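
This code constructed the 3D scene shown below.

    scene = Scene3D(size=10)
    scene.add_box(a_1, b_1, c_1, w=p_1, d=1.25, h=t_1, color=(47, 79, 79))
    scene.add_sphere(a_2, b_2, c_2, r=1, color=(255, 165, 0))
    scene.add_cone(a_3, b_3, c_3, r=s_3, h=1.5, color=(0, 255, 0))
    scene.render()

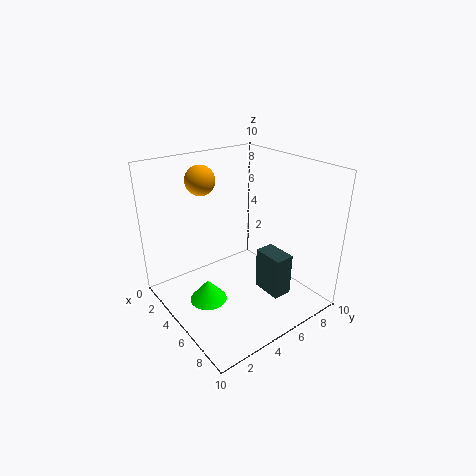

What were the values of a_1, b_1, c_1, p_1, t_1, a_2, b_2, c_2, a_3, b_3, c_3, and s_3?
a_1 = 7
b_1 = 5
c_1 = 2.25
p_1 = 2
t_1 = 2.75
a_2 = 3.25
b_2 = 3.25
c_2 = 9
a_3 = 5.25
b_3 = 2.25
c_3 = 1.25
s_3 = 1.25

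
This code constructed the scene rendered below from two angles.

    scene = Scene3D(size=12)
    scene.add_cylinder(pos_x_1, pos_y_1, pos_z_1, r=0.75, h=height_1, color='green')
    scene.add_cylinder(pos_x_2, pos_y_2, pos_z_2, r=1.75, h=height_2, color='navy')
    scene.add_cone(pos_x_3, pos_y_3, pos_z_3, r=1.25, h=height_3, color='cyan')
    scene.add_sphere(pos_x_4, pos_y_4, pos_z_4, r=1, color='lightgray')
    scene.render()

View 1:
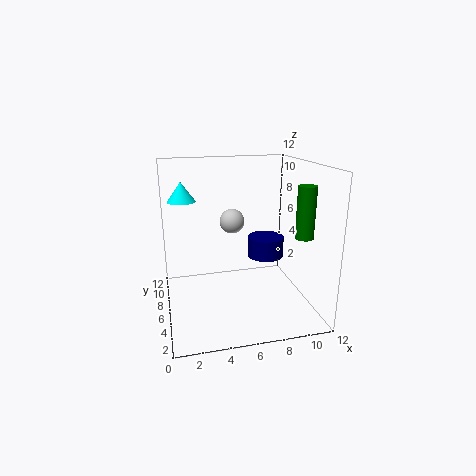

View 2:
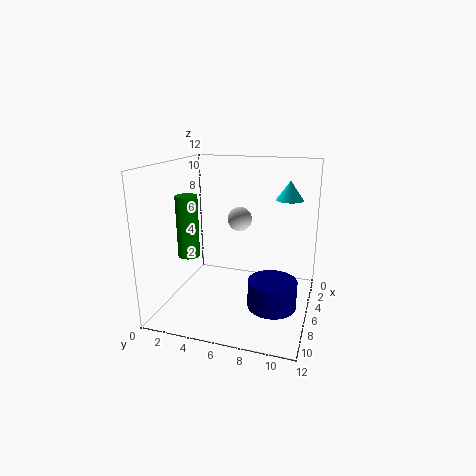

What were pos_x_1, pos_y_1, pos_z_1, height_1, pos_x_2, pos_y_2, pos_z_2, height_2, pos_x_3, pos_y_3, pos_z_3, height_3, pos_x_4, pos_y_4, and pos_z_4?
pos_x_1 = 11; pos_y_1 = 4; pos_z_1 = 6.25; height_1 = 4.25; pos_x_2 = 9.75; pos_y_2 = 9.75; pos_z_2 = 2.5; height_2 = 2; pos_x_3 = 1.75; pos_y_3 = 9.5; pos_z_3 = 8.5; height_3 = 1.75; pos_x_4 = 5.5; pos_y_4 = 6; pos_z_4 = 7.5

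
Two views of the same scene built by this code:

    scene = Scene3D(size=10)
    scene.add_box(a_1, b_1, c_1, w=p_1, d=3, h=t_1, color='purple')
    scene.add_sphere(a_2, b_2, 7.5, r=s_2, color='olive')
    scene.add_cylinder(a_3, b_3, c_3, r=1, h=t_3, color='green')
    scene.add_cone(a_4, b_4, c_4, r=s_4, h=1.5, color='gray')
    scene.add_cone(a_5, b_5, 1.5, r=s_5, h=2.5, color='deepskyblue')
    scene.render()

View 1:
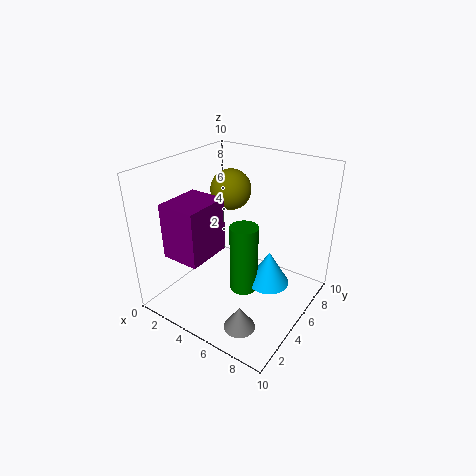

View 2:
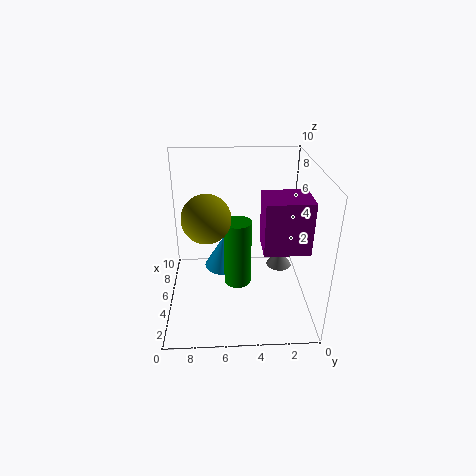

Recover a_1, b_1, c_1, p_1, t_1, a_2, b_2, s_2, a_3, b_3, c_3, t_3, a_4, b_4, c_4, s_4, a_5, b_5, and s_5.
a_1 = 2.5
b_1 = 0.5
c_1 = 5
p_1 = 2.5
t_1 = 3.5
a_2 = 3
b_2 = 7
s_2 = 1.5
a_3 = 5.5
b_3 = 5
c_3 = 1
t_3 = 5
a_4 = 7.5
b_4 = 1.5
c_4 = 1
s_4 = 1
a_5 = 7
b_5 = 6
s_5 = 1.5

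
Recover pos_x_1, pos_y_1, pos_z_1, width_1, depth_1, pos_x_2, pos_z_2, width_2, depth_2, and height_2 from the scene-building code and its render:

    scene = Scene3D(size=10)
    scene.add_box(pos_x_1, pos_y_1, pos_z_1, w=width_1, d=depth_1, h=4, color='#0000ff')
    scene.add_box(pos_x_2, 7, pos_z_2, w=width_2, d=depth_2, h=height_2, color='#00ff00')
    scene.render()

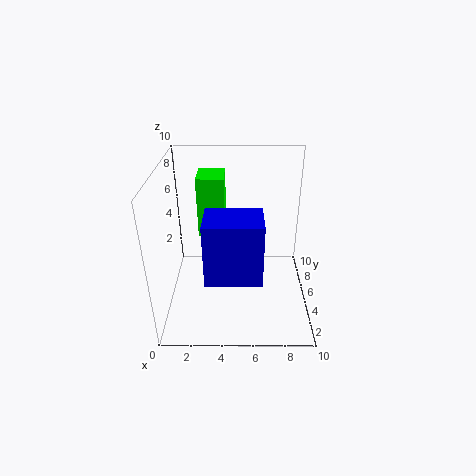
pos_x_1 = 3, pos_y_1 = 1, pos_z_1 = 4, width_1 = 3.5, depth_1 = 2.5, pos_x_2 = 2, pos_z_2 = 4, width_2 = 2, depth_2 = 2.5, height_2 = 4.5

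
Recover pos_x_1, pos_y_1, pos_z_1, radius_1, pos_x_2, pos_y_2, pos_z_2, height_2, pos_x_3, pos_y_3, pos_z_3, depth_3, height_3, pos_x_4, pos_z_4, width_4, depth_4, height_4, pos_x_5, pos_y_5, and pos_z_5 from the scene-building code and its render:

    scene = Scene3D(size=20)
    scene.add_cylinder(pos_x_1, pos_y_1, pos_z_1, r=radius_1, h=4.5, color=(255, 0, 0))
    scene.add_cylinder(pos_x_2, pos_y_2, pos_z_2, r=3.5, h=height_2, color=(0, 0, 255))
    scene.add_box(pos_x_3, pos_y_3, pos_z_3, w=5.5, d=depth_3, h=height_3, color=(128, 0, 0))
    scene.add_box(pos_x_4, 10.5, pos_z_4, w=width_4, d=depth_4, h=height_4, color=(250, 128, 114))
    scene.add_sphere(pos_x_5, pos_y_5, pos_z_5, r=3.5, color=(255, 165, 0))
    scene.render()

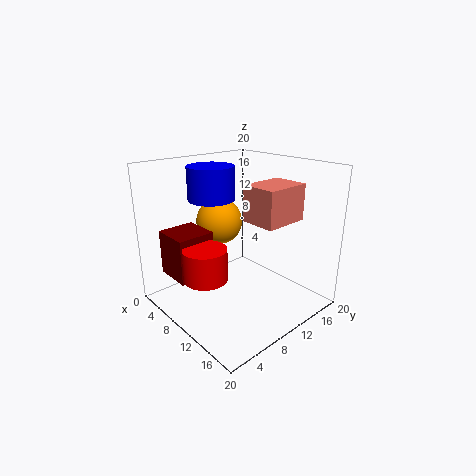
pos_x_1 = 9; pos_y_1 = 5; pos_z_1 = 5; radius_1 = 3; pos_x_2 = 3.5; pos_y_2 = 10.5; pos_z_2 = 14; height_2 = 5; pos_x_3 = 1.5; pos_y_3 = 2.5; pos_z_3 = 4; depth_3 = 5.5; height_3 = 6.5; pos_x_4 = 10.5; pos_z_4 = 12.5; width_4 = 5; depth_4 = 6.5; height_4 = 5; pos_x_5 = 4; pos_y_5 = 11.5; pos_z_5 = 10.5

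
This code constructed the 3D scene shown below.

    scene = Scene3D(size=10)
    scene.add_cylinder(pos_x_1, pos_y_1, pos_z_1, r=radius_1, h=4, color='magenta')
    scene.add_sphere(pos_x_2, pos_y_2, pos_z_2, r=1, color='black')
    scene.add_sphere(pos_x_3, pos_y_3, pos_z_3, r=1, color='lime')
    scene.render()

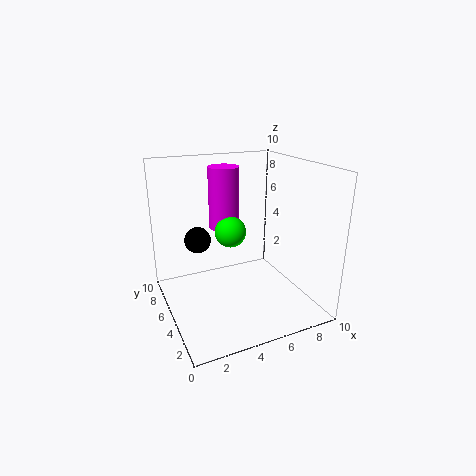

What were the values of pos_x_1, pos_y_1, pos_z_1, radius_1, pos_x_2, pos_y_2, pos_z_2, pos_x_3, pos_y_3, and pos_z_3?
pos_x_1 = 4, pos_y_1 = 5, pos_z_1 = 6, radius_1 = 1, pos_x_2 = 3, pos_y_2 = 8, pos_z_2 = 4, pos_x_3 = 4, pos_y_3 = 4, pos_z_3 = 6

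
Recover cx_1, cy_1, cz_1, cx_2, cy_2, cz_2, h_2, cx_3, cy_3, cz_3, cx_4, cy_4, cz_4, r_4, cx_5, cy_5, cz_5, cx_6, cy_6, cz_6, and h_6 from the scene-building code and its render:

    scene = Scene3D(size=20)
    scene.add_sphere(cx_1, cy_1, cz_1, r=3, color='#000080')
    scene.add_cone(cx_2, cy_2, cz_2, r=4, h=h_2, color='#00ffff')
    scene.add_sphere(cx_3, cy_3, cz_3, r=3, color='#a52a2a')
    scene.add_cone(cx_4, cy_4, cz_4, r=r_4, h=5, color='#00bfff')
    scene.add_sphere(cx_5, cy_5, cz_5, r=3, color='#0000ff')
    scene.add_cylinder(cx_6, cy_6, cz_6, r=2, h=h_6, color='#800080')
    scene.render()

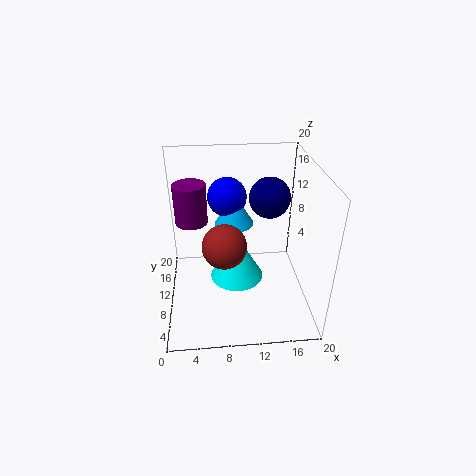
cx_1 = 15, cy_1 = 14, cz_1 = 14, cx_2 = 10, cy_2 = 12, cz_2 = 2, h_2 = 7, cx_3 = 8, cy_3 = 8, cz_3 = 10, cx_4 = 10, cy_4 = 16, cz_4 = 9, r_4 = 3, cx_5 = 9, cy_5 = 17, cz_5 = 13, cx_6 = 4, cy_6 = 8, cz_6 = 14, h_6 = 5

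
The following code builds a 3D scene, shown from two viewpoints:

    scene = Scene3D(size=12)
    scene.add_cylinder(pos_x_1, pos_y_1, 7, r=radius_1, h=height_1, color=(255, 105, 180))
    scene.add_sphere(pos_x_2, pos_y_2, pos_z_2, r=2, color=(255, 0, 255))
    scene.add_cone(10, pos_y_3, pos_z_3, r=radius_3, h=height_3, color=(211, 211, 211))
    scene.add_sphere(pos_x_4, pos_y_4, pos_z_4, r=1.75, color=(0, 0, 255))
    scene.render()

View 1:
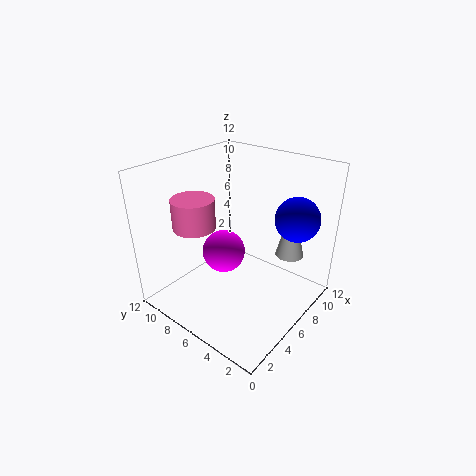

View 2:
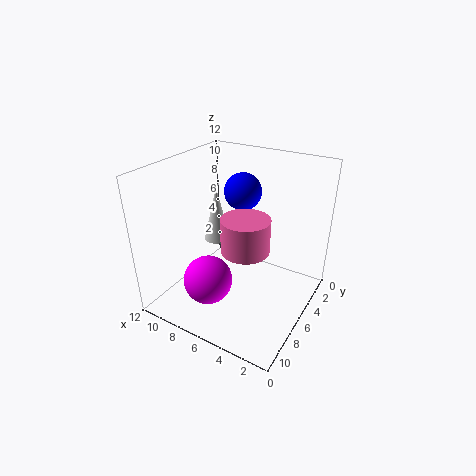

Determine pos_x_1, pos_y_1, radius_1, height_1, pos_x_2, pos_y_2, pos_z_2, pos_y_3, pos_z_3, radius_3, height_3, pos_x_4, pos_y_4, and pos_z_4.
pos_x_1 = 3.75, pos_y_1 = 8.75, radius_1 = 1.75, height_1 = 2.5, pos_x_2 = 7.25, pos_y_2 = 8.75, pos_z_2 = 3, pos_y_3 = 3.25, pos_z_3 = 3.5, radius_3 = 1.25, height_3 = 5.25, pos_x_4 = 8, pos_y_4 = 1.75, pos_z_4 = 8.25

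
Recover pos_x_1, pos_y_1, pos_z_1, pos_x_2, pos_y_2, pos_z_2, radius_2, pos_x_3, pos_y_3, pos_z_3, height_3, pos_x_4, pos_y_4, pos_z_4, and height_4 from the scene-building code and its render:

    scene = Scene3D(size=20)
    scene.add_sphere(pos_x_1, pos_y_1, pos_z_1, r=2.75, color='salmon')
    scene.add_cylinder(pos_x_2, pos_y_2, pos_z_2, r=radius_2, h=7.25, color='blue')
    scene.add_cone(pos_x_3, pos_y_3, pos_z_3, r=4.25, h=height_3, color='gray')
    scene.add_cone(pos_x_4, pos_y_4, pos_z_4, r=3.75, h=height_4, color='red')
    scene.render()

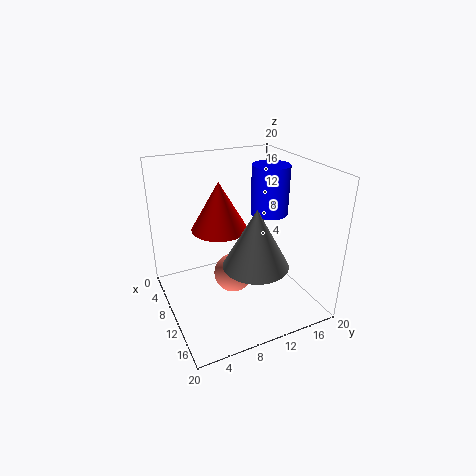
pos_x_1 = 10, pos_y_1 = 9.25, pos_z_1 = 4.5, pos_x_2 = 7.75, pos_y_2 = 16.25, pos_z_2 = 11.75, radius_2 = 2.75, pos_x_3 = 14.75, pos_y_3 = 10.25, pos_z_3 = 8.25, height_3 = 7.75, pos_x_4 = 9.5, pos_y_4 = 7.5, pos_z_4 = 11.75, height_4 = 6.5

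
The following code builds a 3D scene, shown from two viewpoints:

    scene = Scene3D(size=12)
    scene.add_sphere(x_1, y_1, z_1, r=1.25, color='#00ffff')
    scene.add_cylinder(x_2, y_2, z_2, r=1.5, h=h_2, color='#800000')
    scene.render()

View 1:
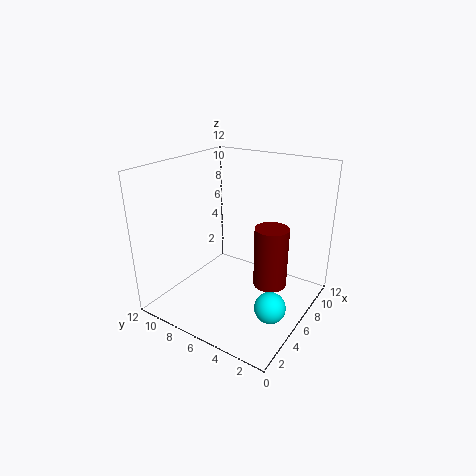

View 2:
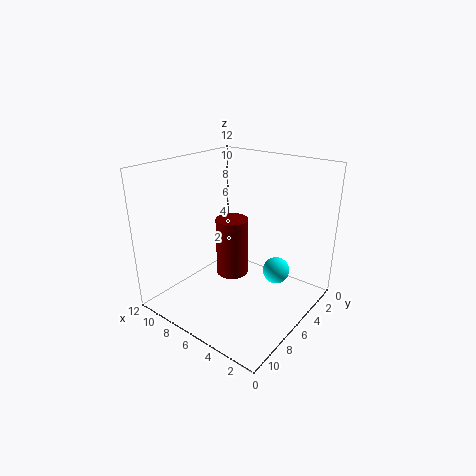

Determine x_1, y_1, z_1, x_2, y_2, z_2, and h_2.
x_1 = 4.5, y_1 = 2, z_1 = 1.5, x_2 = 8.25, y_2 = 4, z_2 = 1, h_2 = 5.5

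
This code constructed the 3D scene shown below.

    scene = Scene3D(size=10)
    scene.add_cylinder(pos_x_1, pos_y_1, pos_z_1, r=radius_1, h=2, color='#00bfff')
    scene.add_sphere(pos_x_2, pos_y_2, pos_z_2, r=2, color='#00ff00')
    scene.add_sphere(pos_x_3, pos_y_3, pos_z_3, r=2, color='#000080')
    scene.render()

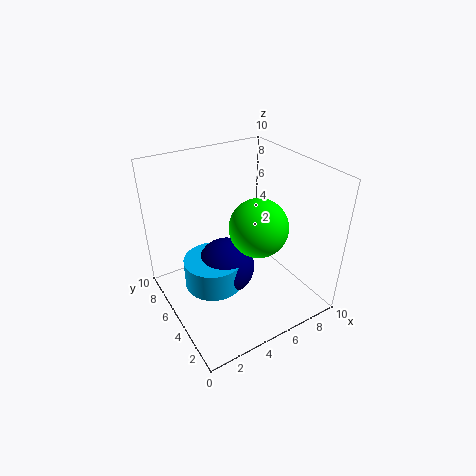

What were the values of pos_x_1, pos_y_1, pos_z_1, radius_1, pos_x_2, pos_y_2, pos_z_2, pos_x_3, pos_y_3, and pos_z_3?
pos_x_1 = 3; pos_y_1 = 5; pos_z_1 = 2; radius_1 = 2; pos_x_2 = 6; pos_y_2 = 4; pos_z_2 = 6; pos_x_3 = 4; pos_y_3 = 5; pos_z_3 = 3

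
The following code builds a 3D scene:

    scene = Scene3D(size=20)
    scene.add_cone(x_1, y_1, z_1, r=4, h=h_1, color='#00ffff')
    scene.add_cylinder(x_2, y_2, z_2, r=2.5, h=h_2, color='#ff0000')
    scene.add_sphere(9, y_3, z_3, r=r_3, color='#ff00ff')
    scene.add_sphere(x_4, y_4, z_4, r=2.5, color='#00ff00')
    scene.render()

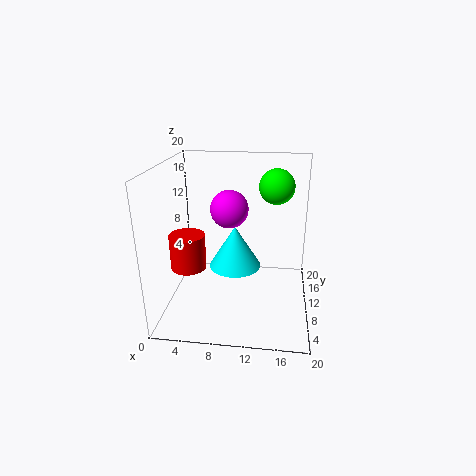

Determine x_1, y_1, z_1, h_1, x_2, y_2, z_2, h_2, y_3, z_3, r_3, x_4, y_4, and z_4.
x_1 = 9; y_1 = 14; z_1 = 3.5; h_1 = 6.5; x_2 = 3; y_2 = 9; z_2 = 5.5; h_2 = 5; y_3 = 9; z_3 = 14.5; r_3 = 2.5; x_4 = 15; y_4 = 13.5; z_4 = 16.5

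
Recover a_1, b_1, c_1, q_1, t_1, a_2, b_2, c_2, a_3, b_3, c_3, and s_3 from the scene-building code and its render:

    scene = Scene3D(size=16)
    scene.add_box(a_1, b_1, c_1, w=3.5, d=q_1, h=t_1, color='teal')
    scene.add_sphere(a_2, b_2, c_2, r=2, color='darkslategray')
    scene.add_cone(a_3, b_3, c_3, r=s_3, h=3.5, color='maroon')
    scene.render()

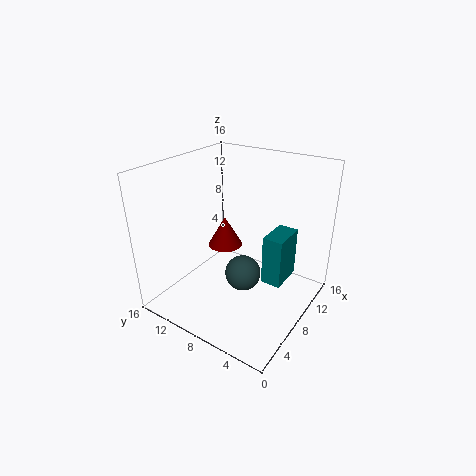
a_1 = 5.5
b_1 = 1.5
c_1 = 5.5
q_1 = 2
t_1 = 5
a_2 = 7.5
b_2 = 7
c_2 = 4
a_3 = 9
b_3 = 10.5
c_3 = 6
s_3 = 2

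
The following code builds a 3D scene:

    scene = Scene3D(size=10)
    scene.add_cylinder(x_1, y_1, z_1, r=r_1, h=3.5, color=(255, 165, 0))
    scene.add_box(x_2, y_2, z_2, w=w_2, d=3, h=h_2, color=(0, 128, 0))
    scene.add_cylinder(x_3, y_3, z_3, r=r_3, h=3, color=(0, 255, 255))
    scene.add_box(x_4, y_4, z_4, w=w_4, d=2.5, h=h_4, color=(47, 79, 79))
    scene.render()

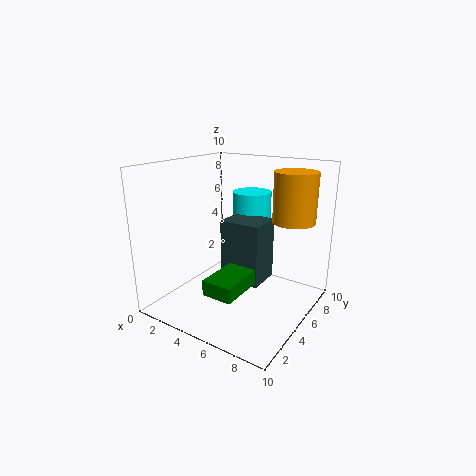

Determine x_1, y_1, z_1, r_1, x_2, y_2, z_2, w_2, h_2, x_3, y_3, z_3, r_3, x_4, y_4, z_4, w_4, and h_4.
x_1 = 8, y_1 = 7.5, z_1 = 6, r_1 = 1.5, x_2 = 5, y_2 = 1, z_2 = 2.5, w_2 = 2, h_2 = 1, x_3 = 4, y_3 = 8.5, z_3 = 4.5, r_3 = 1.5, x_4 = 3.5, y_4 = 5, z_4 = 1.5, w_4 = 3, h_4 = 4.5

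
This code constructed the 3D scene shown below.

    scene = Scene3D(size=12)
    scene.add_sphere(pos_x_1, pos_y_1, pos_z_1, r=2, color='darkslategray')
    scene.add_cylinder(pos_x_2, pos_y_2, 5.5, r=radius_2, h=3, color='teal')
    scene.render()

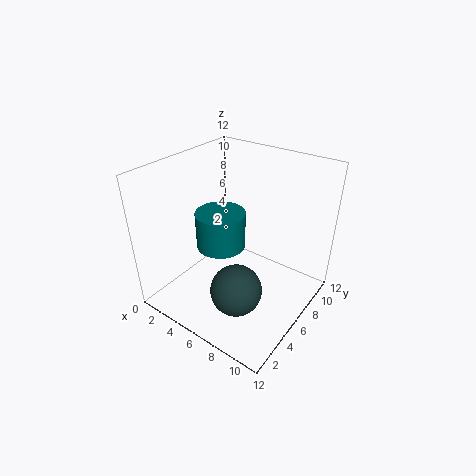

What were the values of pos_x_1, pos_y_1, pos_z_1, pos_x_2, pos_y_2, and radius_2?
pos_x_1 = 8, pos_y_1 = 3, pos_z_1 = 3.5, pos_x_2 = 5, pos_y_2 = 5, radius_2 = 2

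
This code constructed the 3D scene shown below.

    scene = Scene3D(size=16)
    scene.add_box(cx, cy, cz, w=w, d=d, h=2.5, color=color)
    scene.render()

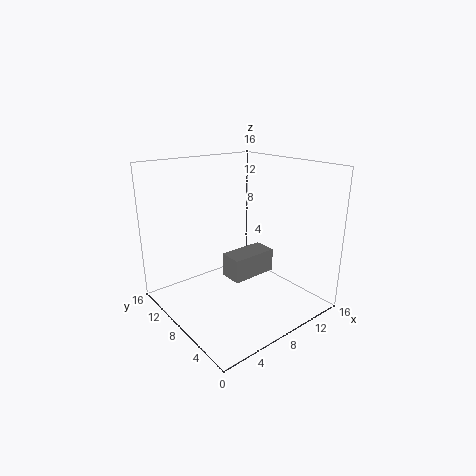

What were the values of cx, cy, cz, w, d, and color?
cx = 5.5, cy = 5, cz = 4.5, w = 5, d = 2.5, color = 'gray'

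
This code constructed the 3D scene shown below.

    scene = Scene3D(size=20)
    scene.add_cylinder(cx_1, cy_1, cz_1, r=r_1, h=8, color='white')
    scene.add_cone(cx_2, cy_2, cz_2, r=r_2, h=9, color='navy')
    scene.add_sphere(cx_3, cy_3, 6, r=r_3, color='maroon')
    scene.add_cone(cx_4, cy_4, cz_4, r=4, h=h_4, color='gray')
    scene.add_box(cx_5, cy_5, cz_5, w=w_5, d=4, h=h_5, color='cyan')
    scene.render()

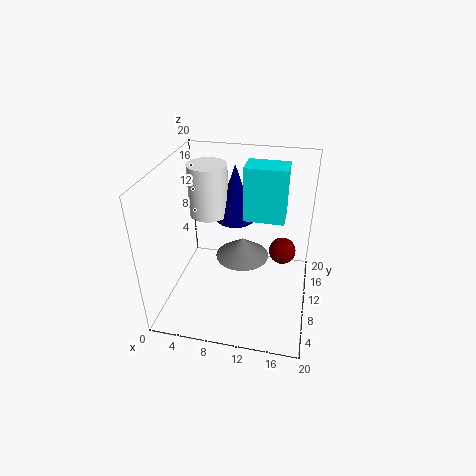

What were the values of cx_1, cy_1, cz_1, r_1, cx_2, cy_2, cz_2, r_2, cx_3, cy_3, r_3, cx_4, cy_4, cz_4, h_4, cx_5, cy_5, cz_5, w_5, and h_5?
cx_1 = 4; cy_1 = 16; cz_1 = 10; r_1 = 3; cx_2 = 8; cy_2 = 17; cz_2 = 9; r_2 = 3; cx_3 = 16; cy_3 = 14; r_3 = 2; cx_4 = 10; cy_4 = 13; cz_4 = 5; h_4 = 3; cx_5 = 10; cy_5 = 13; cz_5 = 11; w_5 = 6; h_5 = 8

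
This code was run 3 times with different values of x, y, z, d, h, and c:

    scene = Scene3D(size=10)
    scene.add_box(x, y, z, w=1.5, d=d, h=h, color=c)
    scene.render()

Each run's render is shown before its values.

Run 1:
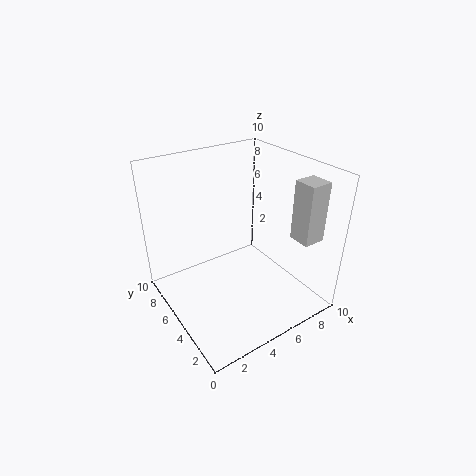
x = 7.5, y = 1, z = 5.5, d = 1.5, h = 4, c = 'lightgray'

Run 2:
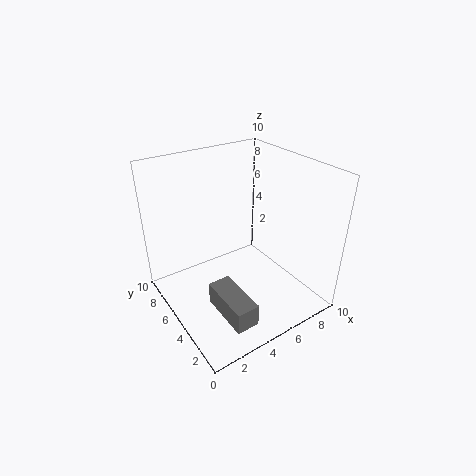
x = 2, y = 0.5, z = 1.5, d = 3.5, h = 1.5, c = 'gray'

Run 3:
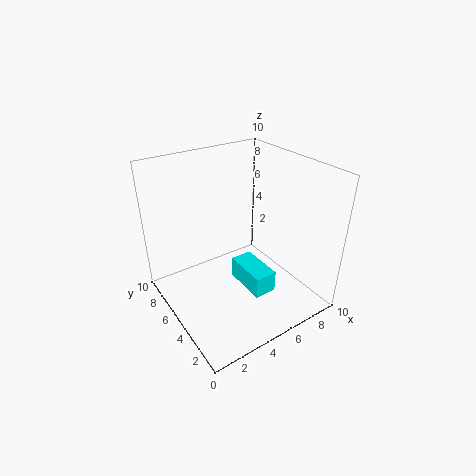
x = 4.5, y = 2, z = 2, d = 3, h = 1.5, c = 'cyan'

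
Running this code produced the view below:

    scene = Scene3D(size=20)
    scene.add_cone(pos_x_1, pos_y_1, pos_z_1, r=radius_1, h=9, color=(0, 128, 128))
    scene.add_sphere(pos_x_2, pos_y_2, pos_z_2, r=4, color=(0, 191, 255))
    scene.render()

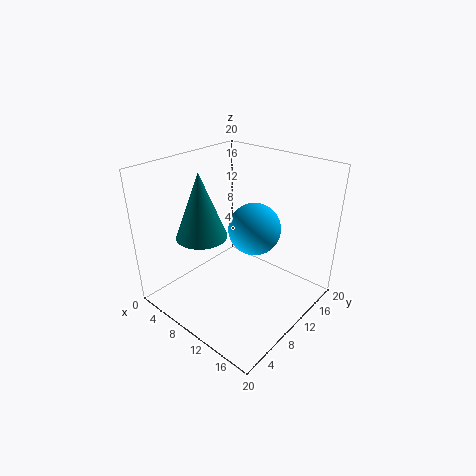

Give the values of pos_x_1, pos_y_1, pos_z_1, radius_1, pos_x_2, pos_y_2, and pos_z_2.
pos_x_1 = 6.5, pos_y_1 = 6.5, pos_z_1 = 10.5, radius_1 = 3.5, pos_x_2 = 9, pos_y_2 = 15, pos_z_2 = 9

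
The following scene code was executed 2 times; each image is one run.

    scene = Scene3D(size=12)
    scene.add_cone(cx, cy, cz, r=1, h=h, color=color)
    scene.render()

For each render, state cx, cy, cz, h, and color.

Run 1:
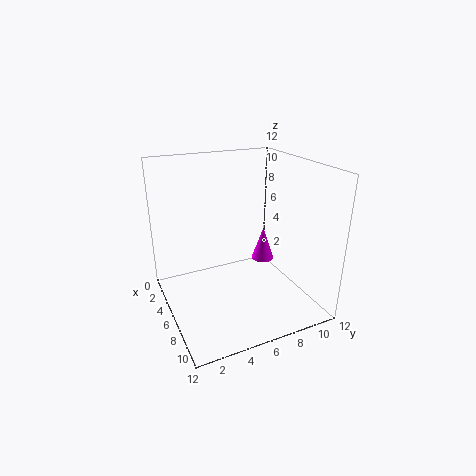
cx = 5
cy = 9
cz = 3
h = 3
color = 'magenta'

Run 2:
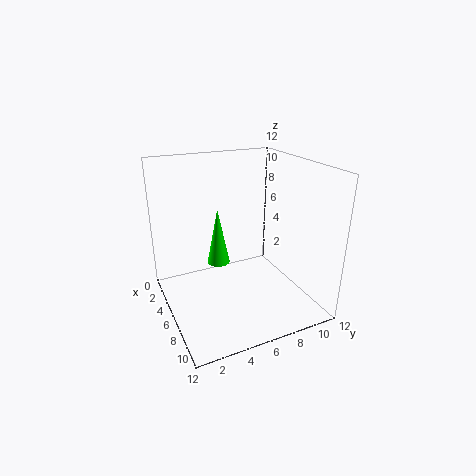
cx = 4
cy = 5
cz = 3
h = 5
color = 'lime'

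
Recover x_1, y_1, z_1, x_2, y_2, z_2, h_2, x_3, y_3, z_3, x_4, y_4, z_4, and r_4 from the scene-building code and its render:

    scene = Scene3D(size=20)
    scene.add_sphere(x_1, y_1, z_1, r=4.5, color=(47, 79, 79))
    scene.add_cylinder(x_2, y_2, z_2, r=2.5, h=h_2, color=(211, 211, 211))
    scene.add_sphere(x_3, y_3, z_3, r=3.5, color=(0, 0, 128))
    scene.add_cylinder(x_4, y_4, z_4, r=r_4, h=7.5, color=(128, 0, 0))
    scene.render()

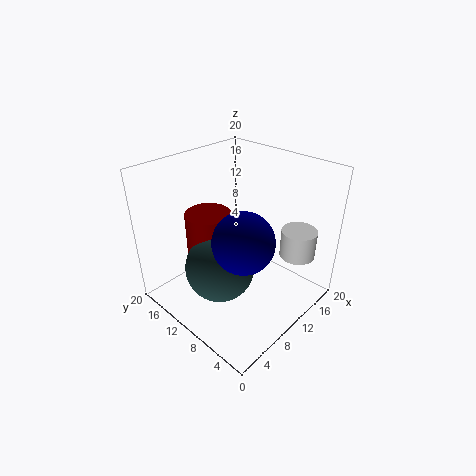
x_1 = 5.5, y_1 = 9, z_1 = 8, x_2 = 16, y_2 = 4, z_2 = 7, h_2 = 4, x_3 = 4.5, y_3 = 4, z_3 = 14.5, x_4 = 6.5, y_4 = 12, z_4 = 7, r_4 = 3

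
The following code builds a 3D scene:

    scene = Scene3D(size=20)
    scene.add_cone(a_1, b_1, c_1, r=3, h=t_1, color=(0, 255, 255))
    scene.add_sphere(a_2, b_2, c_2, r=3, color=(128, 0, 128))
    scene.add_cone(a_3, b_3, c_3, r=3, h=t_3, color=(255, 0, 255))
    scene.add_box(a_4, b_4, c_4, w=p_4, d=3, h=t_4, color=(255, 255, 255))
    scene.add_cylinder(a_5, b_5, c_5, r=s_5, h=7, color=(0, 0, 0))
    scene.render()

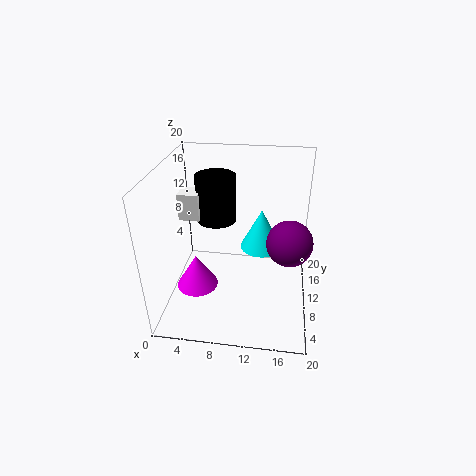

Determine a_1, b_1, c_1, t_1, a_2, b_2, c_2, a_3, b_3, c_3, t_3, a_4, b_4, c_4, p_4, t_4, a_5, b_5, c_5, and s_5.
a_1 = 13, b_1 = 13, c_1 = 7, t_1 = 6, a_2 = 17, b_2 = 8, c_2 = 11, a_3 = 4, b_3 = 9, c_3 = 2, t_3 = 5, a_4 = 1, b_4 = 12, c_4 = 11, p_4 = 3, t_4 = 4, a_5 = 6, b_5 = 15, c_5 = 10, s_5 = 3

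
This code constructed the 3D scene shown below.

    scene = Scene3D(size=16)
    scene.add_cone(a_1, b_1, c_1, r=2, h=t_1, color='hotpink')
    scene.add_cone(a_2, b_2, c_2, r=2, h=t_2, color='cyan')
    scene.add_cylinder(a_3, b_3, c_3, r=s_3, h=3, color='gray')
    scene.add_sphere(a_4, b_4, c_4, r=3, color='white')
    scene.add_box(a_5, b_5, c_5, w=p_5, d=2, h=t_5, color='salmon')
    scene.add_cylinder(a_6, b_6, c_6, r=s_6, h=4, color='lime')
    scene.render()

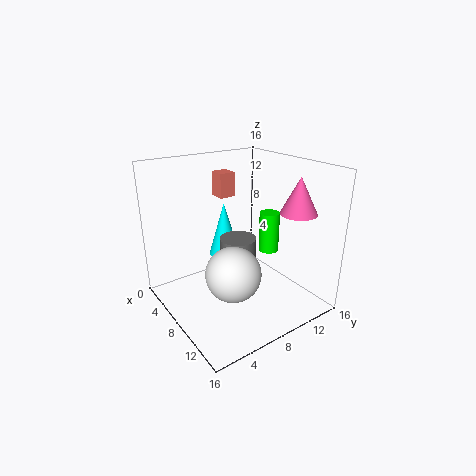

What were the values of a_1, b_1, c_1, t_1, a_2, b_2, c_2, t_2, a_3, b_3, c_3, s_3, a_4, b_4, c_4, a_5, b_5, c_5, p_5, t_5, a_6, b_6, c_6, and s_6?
a_1 = 12
b_1 = 13
c_1 = 11
t_1 = 4
a_2 = 2
b_2 = 10
c_2 = 3
t_2 = 7
a_3 = 8
b_3 = 8
c_3 = 5
s_3 = 2
a_4 = 10
b_4 = 6
c_4 = 5
a_5 = 1
b_5 = 9
c_5 = 11
p_5 = 2
t_5 = 3
a_6 = 12
b_6 = 9
c_6 = 8
s_6 = 1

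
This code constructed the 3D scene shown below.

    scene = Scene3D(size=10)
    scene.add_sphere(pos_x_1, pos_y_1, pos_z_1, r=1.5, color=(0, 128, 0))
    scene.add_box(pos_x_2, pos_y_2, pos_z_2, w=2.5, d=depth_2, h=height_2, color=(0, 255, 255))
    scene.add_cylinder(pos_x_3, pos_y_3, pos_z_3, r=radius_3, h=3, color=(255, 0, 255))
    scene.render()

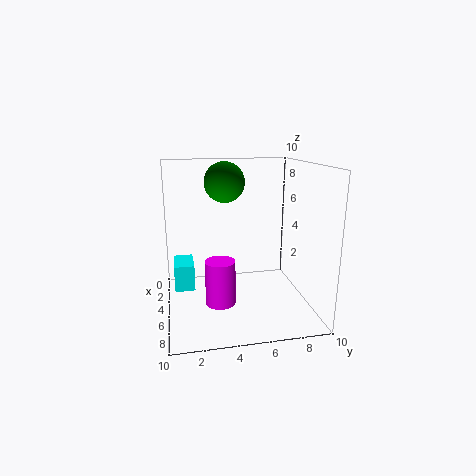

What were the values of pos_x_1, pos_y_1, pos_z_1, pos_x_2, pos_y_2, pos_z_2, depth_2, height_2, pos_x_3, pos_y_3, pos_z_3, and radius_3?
pos_x_1 = 2.5
pos_y_1 = 4.5
pos_z_1 = 8.5
pos_x_2 = 1
pos_y_2 = 0.5
pos_z_2 = 0.5
depth_2 = 1.5
height_2 = 2
pos_x_3 = 6.5
pos_y_3 = 3.5
pos_z_3 = 1
radius_3 = 1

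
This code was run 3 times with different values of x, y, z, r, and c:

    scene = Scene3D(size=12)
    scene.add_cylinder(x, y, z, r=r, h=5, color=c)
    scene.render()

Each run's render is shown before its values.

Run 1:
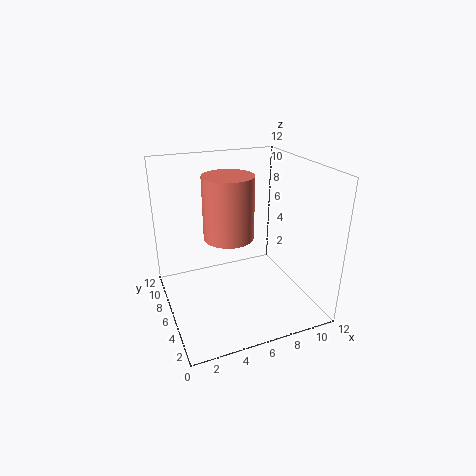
x = 5
y = 5.5
z = 6.5
r = 2
c = 'salmon'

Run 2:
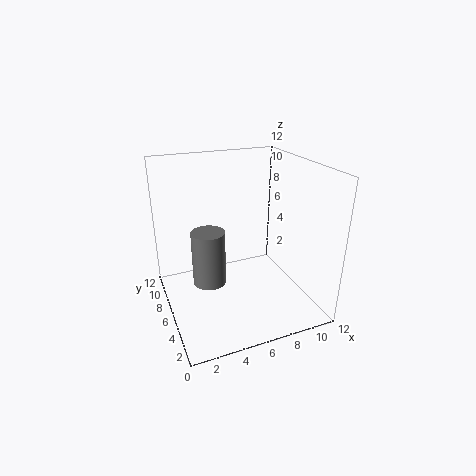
x = 4
y = 8
z = 1
r = 1.5
c = 'gray'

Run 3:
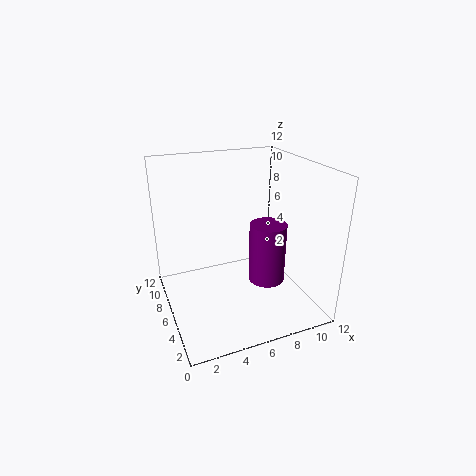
x = 8
y = 4.5
z = 2.5
r = 1.5
c = 'purple'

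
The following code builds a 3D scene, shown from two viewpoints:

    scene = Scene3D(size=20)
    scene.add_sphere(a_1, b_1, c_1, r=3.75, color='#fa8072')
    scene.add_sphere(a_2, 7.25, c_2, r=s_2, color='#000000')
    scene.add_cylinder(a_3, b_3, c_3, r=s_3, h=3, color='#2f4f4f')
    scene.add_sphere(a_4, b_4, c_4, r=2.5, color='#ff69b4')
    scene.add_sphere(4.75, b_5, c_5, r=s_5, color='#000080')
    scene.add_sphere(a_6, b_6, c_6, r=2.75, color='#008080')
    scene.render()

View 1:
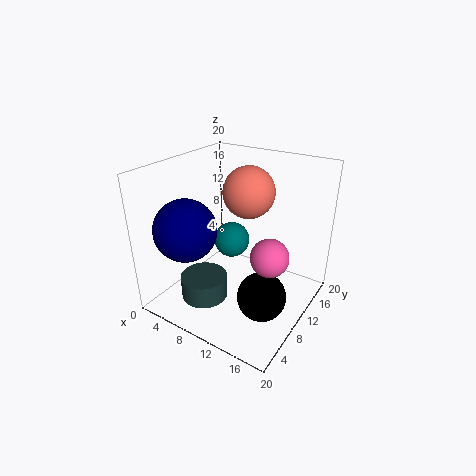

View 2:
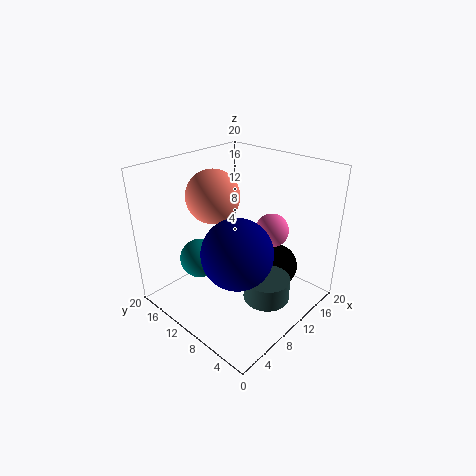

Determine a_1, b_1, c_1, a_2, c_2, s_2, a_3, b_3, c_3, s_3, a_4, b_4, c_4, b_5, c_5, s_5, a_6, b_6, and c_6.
a_1 = 9.25, b_1 = 14, c_1 = 15.25, a_2 = 15.5, c_2 = 4, s_2 = 3.25, a_3 = 8.75, b_3 = 3.75, c_3 = 4, s_3 = 3, a_4 = 15.75, b_4 = 8.5, c_4 = 9.5, b_5 = 5.25, c_5 = 11.75, s_5 = 4.25, a_6 = 6.25, b_6 = 14, c_6 = 6.75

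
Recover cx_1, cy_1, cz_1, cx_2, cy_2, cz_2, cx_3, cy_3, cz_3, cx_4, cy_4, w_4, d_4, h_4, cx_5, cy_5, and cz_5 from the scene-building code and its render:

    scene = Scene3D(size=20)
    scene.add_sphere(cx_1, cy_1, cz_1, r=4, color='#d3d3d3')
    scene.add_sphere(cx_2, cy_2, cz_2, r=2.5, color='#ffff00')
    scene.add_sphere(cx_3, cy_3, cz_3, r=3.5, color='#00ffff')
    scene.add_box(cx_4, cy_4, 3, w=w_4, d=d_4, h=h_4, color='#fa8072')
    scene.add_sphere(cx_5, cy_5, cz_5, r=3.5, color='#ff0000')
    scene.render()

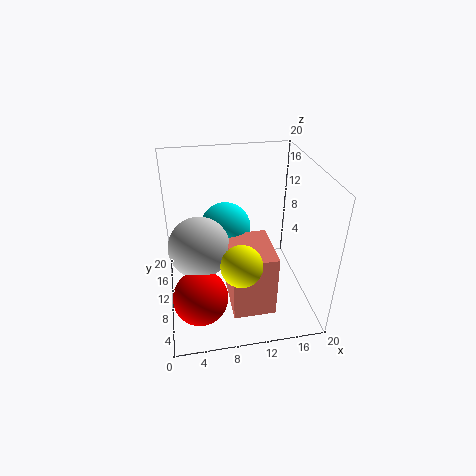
cx_1 = 4.5, cy_1 = 8, cz_1 = 10.5, cx_2 = 9, cy_2 = 2.5, cz_2 = 11, cx_3 = 8.5, cy_3 = 11.5, cz_3 = 11, cx_4 = 8, cy_4 = 2, w_4 = 5.5, d_4 = 7, h_4 = 8.5, cx_5 = 4, cy_5 = 4, cz_5 = 5.5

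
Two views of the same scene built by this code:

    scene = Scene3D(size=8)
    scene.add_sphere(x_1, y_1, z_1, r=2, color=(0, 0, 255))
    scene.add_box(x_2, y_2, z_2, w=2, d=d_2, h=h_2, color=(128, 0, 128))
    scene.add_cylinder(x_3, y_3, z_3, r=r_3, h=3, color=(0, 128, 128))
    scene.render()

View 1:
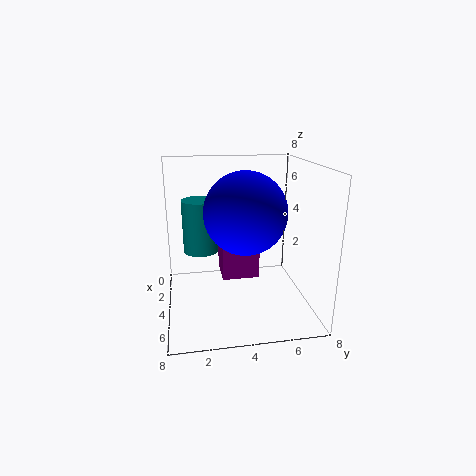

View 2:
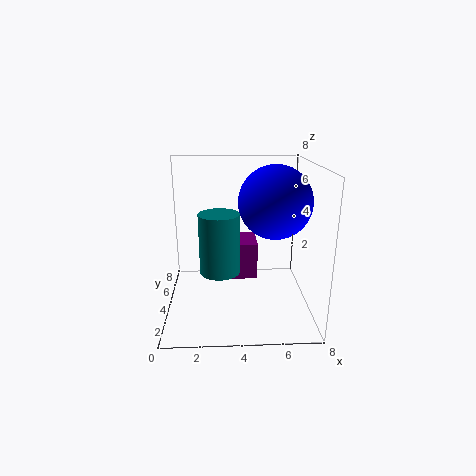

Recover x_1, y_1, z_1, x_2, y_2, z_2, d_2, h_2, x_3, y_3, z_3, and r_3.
x_1 = 6
y_1 = 4
z_1 = 6
x_2 = 3
y_2 = 3
z_2 = 2
d_2 = 2
h_2 = 2
x_3 = 3
y_3 = 2
z_3 = 3
r_3 = 1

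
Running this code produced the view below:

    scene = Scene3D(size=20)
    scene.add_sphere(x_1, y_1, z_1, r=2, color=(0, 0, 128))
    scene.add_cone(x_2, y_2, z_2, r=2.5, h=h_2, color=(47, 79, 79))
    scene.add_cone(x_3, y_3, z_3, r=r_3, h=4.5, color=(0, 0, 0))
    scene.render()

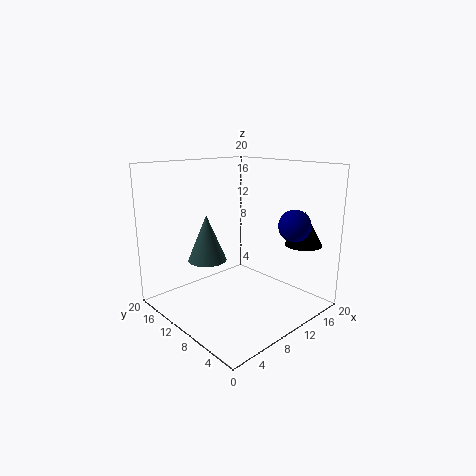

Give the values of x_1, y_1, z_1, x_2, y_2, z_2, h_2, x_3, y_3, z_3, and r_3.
x_1 = 12, y_1 = 2, z_1 = 13, x_2 = 5, y_2 = 10.5, z_2 = 8, h_2 = 6, x_3 = 15.5, y_3 = 3, z_3 = 9.5, r_3 = 2.5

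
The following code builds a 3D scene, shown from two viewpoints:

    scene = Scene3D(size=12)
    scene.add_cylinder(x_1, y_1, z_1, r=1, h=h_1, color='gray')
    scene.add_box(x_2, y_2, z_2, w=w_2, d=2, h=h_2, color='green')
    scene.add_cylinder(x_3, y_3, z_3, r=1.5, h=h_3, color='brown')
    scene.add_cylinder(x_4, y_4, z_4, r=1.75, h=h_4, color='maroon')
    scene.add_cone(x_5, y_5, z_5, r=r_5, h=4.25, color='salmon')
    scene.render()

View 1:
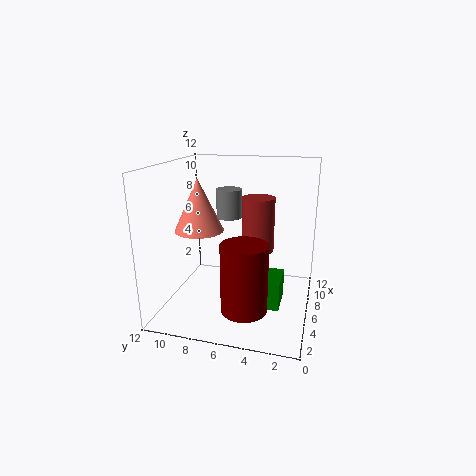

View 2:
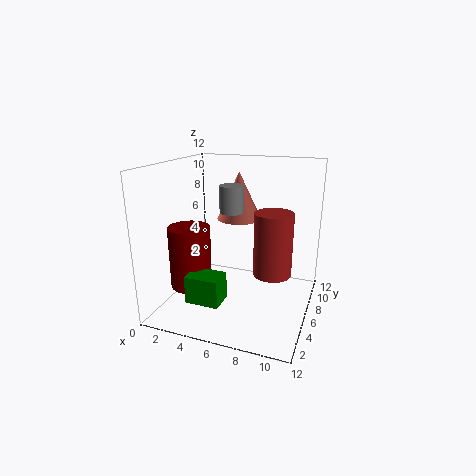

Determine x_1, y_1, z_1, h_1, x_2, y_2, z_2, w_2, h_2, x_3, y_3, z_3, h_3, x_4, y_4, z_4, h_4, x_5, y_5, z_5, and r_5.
x_1 = 5.25; y_1 = 6.5; z_1 = 8; h_1 = 2.25; x_2 = 3; y_2 = 2; z_2 = 1.5; w_2 = 2.75; h_2 = 2.25; x_3 = 9.25; y_3 = 5; z_3 = 3.75; h_3 = 5; x_4 = 2.25; y_4 = 4.5; z_4 = 1.75; h_4 = 5.25; x_5 = 5; y_5 = 9; z_5 = 6.75; r_5 = 2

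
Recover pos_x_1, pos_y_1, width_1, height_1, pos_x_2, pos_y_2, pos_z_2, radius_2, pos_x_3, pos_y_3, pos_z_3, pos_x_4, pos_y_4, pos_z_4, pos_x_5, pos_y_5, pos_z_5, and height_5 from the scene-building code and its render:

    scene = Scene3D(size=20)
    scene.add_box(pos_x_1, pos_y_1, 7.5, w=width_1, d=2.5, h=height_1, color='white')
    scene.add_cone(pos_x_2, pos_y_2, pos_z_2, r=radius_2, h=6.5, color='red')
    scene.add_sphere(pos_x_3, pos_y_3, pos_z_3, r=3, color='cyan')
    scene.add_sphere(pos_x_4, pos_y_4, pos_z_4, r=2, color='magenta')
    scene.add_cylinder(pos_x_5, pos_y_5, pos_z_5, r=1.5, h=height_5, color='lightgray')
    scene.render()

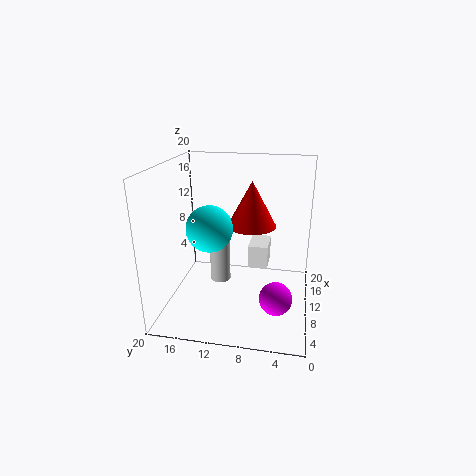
pos_x_1 = 6.5
pos_y_1 = 5.5
width_1 = 4
height_1 = 3
pos_x_2 = 12.5
pos_y_2 = 8.5
pos_z_2 = 11
radius_2 = 3.5
pos_x_3 = 6.5
pos_y_3 = 13
pos_z_3 = 12.5
pos_x_4 = 3
pos_y_4 = 4
pos_z_4 = 5.5
pos_x_5 = 11.5
pos_y_5 = 13
pos_z_5 = 2.5
height_5 = 7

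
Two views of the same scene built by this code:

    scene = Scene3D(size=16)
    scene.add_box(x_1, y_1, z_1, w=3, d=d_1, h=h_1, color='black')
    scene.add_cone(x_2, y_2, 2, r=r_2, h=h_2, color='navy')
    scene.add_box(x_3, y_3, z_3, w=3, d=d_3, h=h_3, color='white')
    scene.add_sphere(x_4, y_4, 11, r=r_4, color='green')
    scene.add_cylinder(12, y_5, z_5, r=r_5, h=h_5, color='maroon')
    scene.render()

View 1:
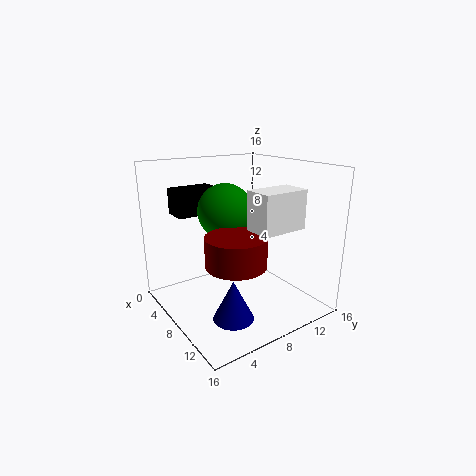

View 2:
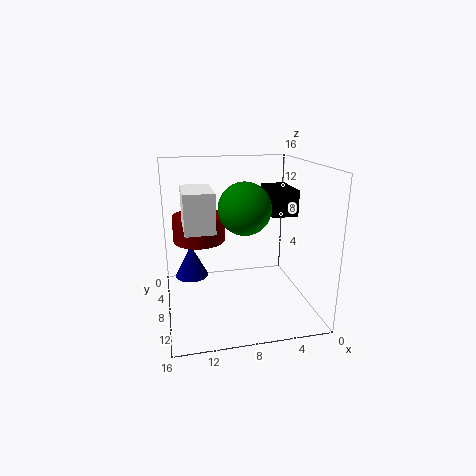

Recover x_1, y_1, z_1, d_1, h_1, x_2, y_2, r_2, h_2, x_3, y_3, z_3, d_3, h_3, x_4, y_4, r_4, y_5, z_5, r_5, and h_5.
x_1 = 1
y_1 = 3
z_1 = 10
d_1 = 5
h_1 = 3
x_2 = 13
y_2 = 4
r_2 = 2
h_2 = 4
x_3 = 11
y_3 = 7
z_3 = 10
d_3 = 5
h_3 = 4
x_4 = 7
y_4 = 7
r_4 = 3
y_5 = 5
z_5 = 7
r_5 = 3
h_5 = 3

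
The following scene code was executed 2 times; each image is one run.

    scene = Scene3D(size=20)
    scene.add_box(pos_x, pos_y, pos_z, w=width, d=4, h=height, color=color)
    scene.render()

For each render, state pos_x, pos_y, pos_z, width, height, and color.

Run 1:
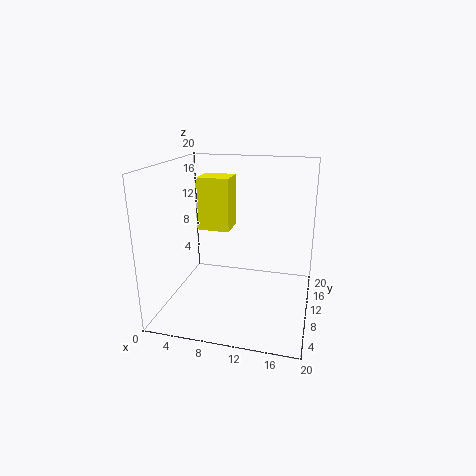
pos_x = 4; pos_y = 10.5; pos_z = 10.5; width = 4.5; height = 7.5; color = 'yellow'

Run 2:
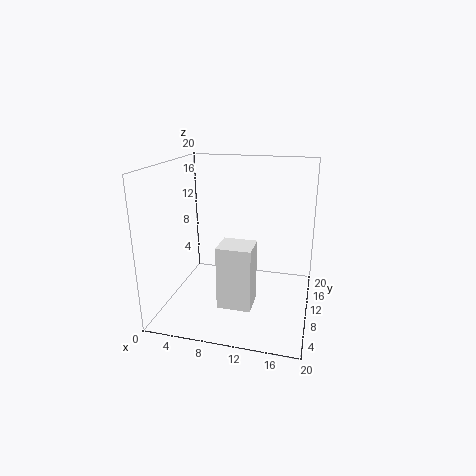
pos_x = 8.5; pos_y = 4.5; pos_z = 2; width = 4.5; height = 8.5; color = 'white'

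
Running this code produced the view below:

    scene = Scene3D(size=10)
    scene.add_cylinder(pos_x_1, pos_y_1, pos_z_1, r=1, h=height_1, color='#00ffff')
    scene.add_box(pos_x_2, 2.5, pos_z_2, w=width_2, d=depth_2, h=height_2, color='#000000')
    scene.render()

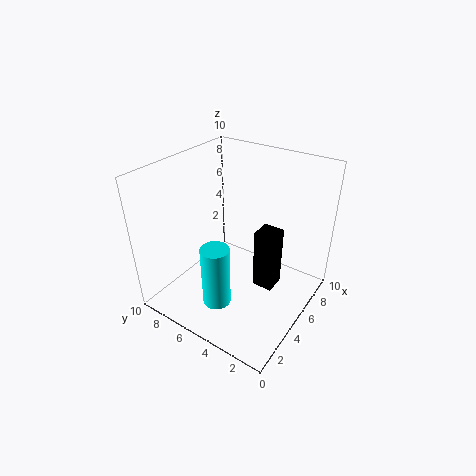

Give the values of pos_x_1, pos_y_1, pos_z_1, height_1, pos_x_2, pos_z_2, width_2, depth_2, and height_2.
pos_x_1 = 3; pos_y_1 = 5.5; pos_z_1 = 0.5; height_1 = 4.5; pos_x_2 = 5.5; pos_z_2 = 1; width_2 = 1.5; depth_2 = 1.5; height_2 = 4.5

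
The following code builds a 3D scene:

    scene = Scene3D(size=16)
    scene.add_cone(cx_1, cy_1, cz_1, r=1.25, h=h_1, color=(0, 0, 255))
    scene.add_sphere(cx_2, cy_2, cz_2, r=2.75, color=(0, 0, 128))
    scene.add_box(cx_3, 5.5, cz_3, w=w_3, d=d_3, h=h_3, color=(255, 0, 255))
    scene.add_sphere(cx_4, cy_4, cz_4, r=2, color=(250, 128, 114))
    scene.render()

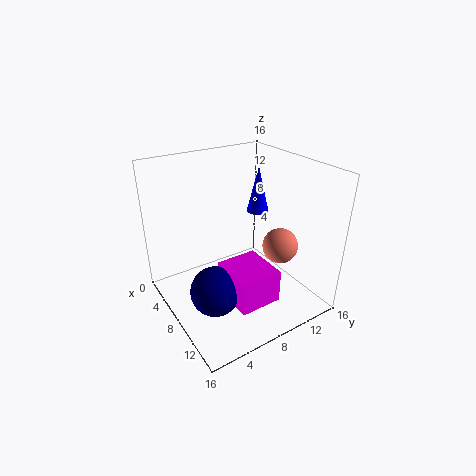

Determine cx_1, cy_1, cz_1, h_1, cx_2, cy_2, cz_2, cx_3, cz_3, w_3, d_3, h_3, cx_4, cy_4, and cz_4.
cx_1 = 6.75
cy_1 = 11.5
cz_1 = 10
h_1 = 5.25
cx_2 = 9.25
cy_2 = 4.25
cz_2 = 3
cx_3 = 7.75
cz_3 = 1.75
w_3 = 5.25
d_3 = 4.75
h_3 = 3.75
cx_4 = 10.25
cy_4 = 12.25
cz_4 = 6.75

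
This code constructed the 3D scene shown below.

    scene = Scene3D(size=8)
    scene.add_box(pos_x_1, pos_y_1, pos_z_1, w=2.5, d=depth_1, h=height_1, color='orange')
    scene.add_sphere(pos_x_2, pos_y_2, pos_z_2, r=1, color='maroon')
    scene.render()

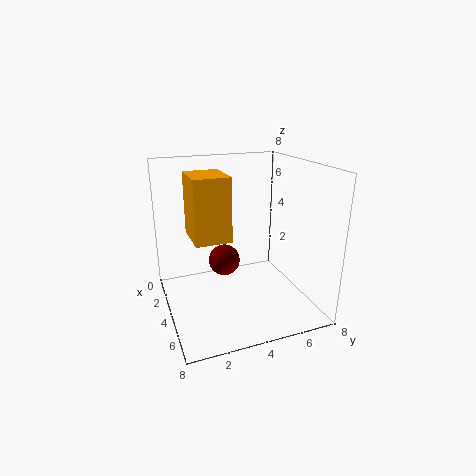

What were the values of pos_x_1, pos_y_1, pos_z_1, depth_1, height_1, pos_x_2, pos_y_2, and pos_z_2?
pos_x_1 = 2; pos_y_1 = 1.5; pos_z_1 = 4; depth_1 = 2; height_1 = 3.5; pos_x_2 = 1.5; pos_y_2 = 4; pos_z_2 = 1.5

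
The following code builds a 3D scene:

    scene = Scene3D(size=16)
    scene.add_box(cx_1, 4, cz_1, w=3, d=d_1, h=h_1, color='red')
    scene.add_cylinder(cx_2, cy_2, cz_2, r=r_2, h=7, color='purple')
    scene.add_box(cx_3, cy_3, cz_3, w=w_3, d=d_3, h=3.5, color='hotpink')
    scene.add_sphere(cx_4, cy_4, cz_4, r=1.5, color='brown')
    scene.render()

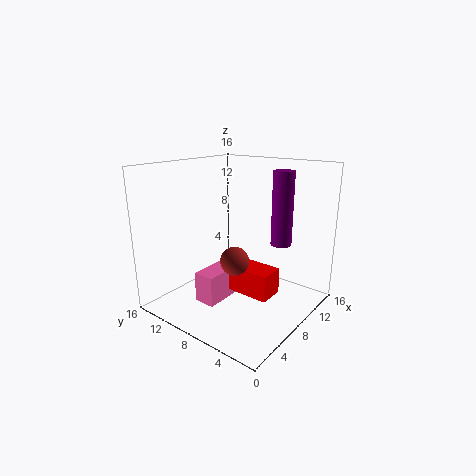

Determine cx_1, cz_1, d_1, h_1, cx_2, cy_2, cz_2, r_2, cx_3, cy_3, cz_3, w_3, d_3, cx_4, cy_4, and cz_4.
cx_1 = 7.5; cz_1 = 1.5; d_1 = 5.5; h_1 = 3; cx_2 = 7; cy_2 = 2; cz_2 = 9; r_2 = 1; cx_3 = 4.5; cy_3 = 9; cz_3 = 0.5; w_3 = 5.5; d_3 = 2.5; cx_4 = 5.5; cy_4 = 6.5; cz_4 = 6.5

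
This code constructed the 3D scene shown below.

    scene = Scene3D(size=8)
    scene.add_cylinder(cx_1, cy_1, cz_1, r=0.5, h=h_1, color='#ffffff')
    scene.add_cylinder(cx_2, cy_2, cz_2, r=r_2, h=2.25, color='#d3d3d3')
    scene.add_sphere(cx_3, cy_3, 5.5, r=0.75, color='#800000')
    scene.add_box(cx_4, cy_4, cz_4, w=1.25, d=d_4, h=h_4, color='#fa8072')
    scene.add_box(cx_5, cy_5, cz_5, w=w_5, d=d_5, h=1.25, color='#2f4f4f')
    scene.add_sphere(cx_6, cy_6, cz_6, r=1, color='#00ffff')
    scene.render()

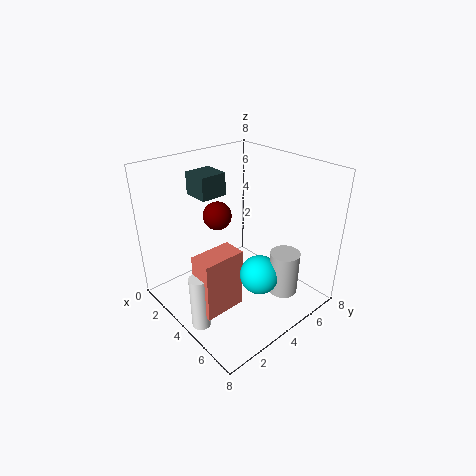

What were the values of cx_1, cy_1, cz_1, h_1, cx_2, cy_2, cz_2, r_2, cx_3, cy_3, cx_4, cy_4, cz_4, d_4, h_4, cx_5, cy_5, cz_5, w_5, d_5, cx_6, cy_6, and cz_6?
cx_1 = 4.75; cy_1 = 0.75; cz_1 = 0.25; h_1 = 3; cx_2 = 7; cy_2 = 4.5; cz_2 = 2; r_2 = 0.75; cx_3 = 3.5; cy_3 = 3; cx_4 = 4.25; cy_4 = 0.75; cz_4 = 1; d_4 = 2.25; h_4 = 3.25; cx_5 = 1.5; cy_5 = 2.5; cz_5 = 6.25; w_5 = 1.5; d_5 = 1.5; cx_6 = 6.25; cy_6 = 3.5; cz_6 = 3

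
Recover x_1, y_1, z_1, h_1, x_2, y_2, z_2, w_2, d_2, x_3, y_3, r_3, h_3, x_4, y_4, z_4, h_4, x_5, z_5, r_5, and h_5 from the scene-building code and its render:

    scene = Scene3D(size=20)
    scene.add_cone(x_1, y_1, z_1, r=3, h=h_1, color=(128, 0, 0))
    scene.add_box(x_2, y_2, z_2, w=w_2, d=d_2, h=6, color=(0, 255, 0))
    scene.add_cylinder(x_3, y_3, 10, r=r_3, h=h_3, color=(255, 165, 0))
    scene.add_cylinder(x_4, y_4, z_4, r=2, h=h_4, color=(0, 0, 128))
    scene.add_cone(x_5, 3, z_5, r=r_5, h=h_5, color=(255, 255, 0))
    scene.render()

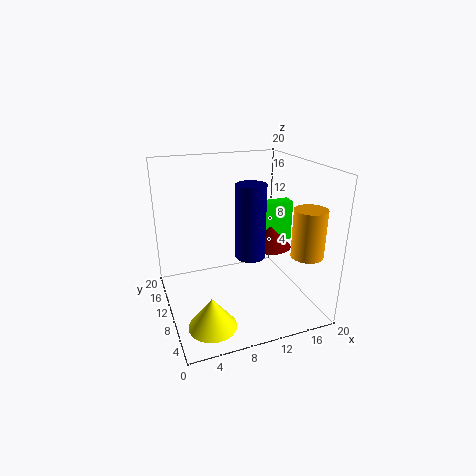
x_1 = 15, y_1 = 10, z_1 = 8, h_1 = 3, x_2 = 13, y_2 = 11, z_2 = 8, w_2 = 6, d_2 = 2, x_3 = 16, y_3 = 2, r_3 = 2, h_3 = 6, x_4 = 11, y_4 = 8, z_4 = 8, h_4 = 10, x_5 = 4, z_5 = 2, r_5 = 3, h_5 = 4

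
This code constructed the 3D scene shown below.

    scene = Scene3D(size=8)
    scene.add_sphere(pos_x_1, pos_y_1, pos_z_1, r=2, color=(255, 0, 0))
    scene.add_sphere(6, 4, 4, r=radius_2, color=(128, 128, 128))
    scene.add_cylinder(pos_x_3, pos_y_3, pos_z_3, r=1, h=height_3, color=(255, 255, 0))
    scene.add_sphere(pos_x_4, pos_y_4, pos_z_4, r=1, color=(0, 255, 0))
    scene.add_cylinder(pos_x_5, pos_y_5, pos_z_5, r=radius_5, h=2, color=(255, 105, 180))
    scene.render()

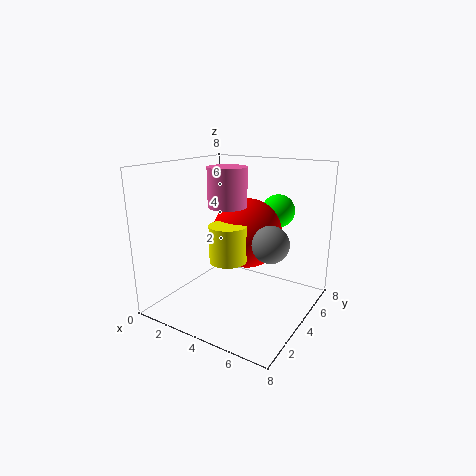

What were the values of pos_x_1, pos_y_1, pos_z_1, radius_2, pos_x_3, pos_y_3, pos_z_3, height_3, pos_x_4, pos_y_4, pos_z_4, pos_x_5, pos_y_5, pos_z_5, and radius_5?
pos_x_1 = 4
pos_y_1 = 5
pos_z_1 = 4
radius_2 = 1
pos_x_3 = 4
pos_y_3 = 3
pos_z_3 = 3
height_3 = 2
pos_x_4 = 5
pos_y_4 = 7
pos_z_4 = 5
pos_x_5 = 4
pos_y_5 = 3
pos_z_5 = 6
radius_5 = 1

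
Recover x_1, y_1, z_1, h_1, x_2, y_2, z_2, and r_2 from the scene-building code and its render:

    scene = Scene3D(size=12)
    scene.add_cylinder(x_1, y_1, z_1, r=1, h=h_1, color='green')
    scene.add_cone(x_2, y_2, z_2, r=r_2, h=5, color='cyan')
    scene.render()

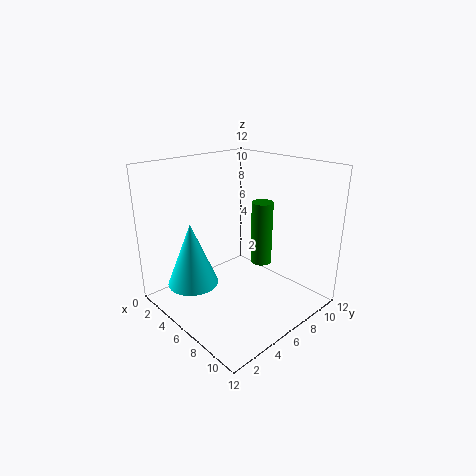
x_1 = 5; y_1 = 10; z_1 = 2; h_1 = 6; x_2 = 5; y_2 = 2; z_2 = 3; r_2 = 2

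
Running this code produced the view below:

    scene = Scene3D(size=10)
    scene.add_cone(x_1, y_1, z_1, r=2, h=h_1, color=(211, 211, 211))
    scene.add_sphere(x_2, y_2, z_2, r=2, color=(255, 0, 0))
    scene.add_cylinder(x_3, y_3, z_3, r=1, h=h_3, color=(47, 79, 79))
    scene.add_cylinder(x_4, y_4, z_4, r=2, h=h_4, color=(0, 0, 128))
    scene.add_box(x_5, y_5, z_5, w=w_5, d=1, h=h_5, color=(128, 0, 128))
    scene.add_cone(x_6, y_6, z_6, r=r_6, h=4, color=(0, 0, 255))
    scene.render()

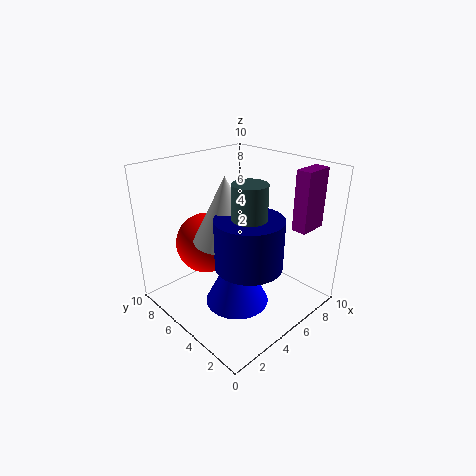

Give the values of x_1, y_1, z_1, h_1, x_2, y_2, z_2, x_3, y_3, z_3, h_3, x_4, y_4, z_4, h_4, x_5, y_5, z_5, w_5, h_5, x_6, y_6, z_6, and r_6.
x_1 = 3
y_1 = 4
z_1 = 6
h_1 = 4
x_2 = 3
y_2 = 6
z_2 = 5
x_3 = 3
y_3 = 2
z_3 = 6
h_3 = 4
x_4 = 3
y_4 = 2
z_4 = 5
h_4 = 3
x_5 = 7
y_5 = 1
z_5 = 6
w_5 = 2
h_5 = 4
x_6 = 3
y_6 = 3
z_6 = 2
r_6 = 2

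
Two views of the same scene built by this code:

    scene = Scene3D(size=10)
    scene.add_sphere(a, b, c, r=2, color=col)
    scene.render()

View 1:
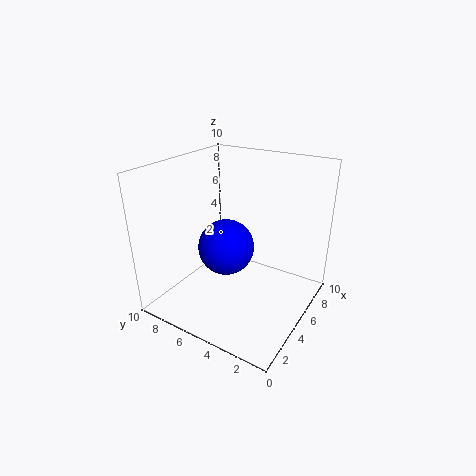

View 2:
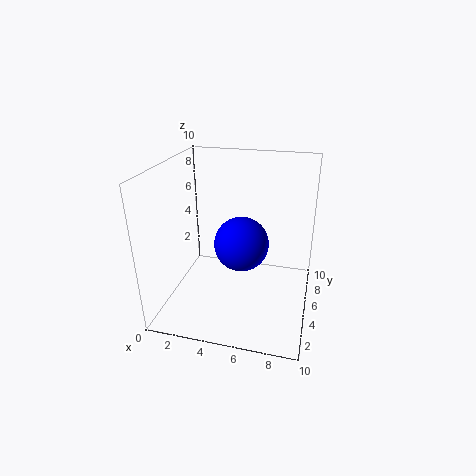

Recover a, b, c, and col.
a = 5
b = 6
c = 4
col = 'blue'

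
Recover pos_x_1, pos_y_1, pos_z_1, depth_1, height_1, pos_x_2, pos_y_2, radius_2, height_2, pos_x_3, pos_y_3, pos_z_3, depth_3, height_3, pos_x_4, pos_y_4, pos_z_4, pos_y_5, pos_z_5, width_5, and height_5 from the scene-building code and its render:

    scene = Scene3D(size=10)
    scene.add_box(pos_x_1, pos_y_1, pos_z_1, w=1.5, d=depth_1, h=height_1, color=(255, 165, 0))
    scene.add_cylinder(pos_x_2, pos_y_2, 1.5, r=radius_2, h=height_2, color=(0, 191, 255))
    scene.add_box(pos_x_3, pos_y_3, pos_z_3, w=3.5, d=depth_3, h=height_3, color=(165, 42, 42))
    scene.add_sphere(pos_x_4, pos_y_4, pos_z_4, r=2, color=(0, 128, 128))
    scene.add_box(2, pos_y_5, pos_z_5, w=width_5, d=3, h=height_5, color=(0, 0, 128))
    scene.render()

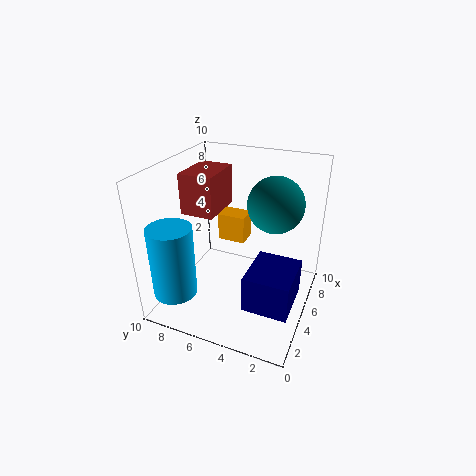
pos_x_1 = 6
pos_y_1 = 5
pos_z_1 = 4
depth_1 = 2
height_1 = 2
pos_x_2 = 2
pos_y_2 = 8.5
radius_2 = 1.5
height_2 = 5
pos_x_3 = 5
pos_y_3 = 7
pos_z_3 = 6
depth_3 = 2.5
height_3 = 3
pos_x_4 = 7
pos_y_4 = 3
pos_z_4 = 7
pos_y_5 = 0.5
pos_z_5 = 1.5
width_5 = 3.5
height_5 = 2.5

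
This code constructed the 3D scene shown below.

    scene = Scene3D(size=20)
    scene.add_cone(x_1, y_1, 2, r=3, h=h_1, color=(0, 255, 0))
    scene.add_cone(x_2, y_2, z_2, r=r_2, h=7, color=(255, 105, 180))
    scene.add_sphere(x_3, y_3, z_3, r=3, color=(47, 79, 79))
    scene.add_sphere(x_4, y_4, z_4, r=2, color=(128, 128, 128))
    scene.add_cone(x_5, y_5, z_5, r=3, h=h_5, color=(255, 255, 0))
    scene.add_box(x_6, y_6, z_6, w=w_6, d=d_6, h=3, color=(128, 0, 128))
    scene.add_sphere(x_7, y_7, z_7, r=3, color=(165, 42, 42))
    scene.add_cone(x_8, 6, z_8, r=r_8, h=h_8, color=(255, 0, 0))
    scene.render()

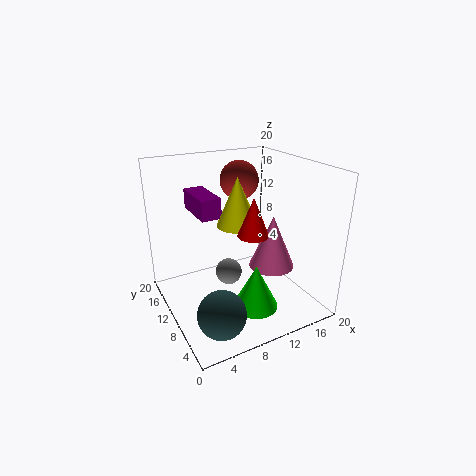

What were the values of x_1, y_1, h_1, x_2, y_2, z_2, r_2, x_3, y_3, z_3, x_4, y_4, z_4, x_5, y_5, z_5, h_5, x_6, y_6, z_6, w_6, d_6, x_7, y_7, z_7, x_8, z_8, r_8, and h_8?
x_1 = 10, y_1 = 5, h_1 = 6, x_2 = 13, y_2 = 6, z_2 = 7, r_2 = 3, x_3 = 4, y_3 = 3, z_3 = 4, x_4 = 10, y_4 = 13, z_4 = 3, x_5 = 11, y_5 = 12, z_5 = 11, h_5 = 7, x_6 = 6, y_6 = 13, z_6 = 12, w_6 = 3, d_6 = 7, x_7 = 14, y_7 = 17, z_7 = 16, x_8 = 10, z_8 = 12, r_8 = 2, h_8 = 5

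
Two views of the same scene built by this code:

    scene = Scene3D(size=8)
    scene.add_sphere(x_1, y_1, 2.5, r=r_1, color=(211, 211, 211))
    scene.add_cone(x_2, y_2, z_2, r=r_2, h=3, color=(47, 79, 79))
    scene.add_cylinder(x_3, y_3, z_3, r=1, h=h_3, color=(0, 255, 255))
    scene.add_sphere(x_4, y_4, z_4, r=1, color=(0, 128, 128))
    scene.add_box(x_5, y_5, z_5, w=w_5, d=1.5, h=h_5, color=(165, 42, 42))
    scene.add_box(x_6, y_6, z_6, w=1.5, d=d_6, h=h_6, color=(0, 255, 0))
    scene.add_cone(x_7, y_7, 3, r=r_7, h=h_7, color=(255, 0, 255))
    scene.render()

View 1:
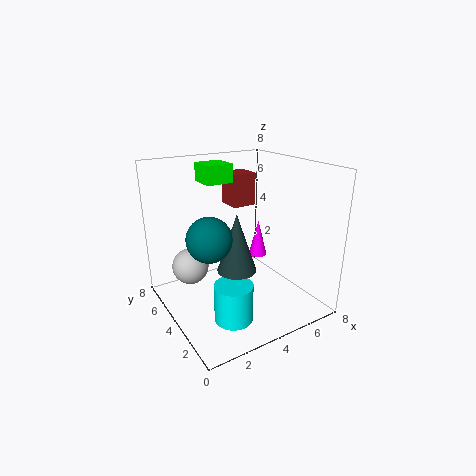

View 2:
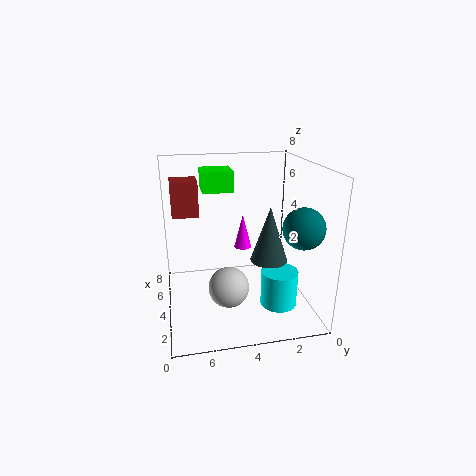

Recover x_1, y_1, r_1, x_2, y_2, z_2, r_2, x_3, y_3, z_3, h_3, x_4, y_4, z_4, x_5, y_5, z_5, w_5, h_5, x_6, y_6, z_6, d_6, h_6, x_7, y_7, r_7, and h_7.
x_1 = 1.5
y_1 = 5
r_1 = 1
x_2 = 3
y_2 = 2.5
z_2 = 3
r_2 = 1
x_3 = 2.5
y_3 = 2
z_3 = 0.5
h_3 = 2
x_4 = 1
y_4 = 1.5
z_4 = 5.5
x_5 = 5
y_5 = 6
z_5 = 5
w_5 = 1.5
h_5 = 2
x_6 = 2.5
y_6 = 4.5
z_6 = 7
d_6 = 1.5
h_6 = 1
x_7 = 5
y_7 = 3.5
r_7 = 0.5
h_7 = 2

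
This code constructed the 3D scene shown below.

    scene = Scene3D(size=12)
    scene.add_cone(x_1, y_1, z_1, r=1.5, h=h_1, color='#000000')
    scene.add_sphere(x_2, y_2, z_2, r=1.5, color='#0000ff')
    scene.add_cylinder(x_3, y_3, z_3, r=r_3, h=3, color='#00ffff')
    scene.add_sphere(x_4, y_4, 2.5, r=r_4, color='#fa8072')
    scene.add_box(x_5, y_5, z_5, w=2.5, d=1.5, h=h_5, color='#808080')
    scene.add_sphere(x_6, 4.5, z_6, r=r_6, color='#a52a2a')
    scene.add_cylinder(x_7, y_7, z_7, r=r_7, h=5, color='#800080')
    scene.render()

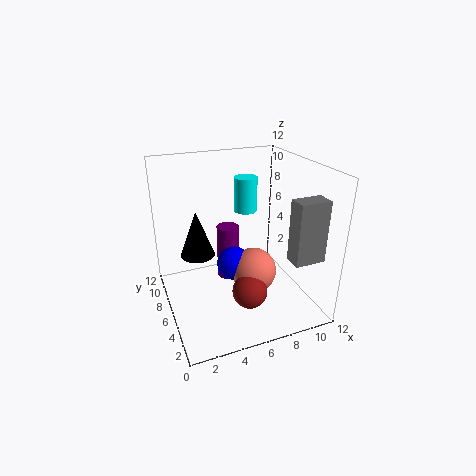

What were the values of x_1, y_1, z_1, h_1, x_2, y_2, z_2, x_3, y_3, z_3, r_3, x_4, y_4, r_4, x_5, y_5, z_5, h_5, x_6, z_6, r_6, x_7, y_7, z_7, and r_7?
x_1 = 3
y_1 = 8
z_1 = 4
h_1 = 4
x_2 = 6
y_2 = 7
z_2 = 3
x_3 = 7.5
y_3 = 8
z_3 = 7.5
r_3 = 1
x_4 = 7.5
y_4 = 6
r_4 = 2
x_5 = 9
y_5 = 1.5
z_5 = 5
h_5 = 5
x_6 = 6.5
z_6 = 1.5
r_6 = 1.5
x_7 = 6
y_7 = 8.5
z_7 = 1
r_7 = 1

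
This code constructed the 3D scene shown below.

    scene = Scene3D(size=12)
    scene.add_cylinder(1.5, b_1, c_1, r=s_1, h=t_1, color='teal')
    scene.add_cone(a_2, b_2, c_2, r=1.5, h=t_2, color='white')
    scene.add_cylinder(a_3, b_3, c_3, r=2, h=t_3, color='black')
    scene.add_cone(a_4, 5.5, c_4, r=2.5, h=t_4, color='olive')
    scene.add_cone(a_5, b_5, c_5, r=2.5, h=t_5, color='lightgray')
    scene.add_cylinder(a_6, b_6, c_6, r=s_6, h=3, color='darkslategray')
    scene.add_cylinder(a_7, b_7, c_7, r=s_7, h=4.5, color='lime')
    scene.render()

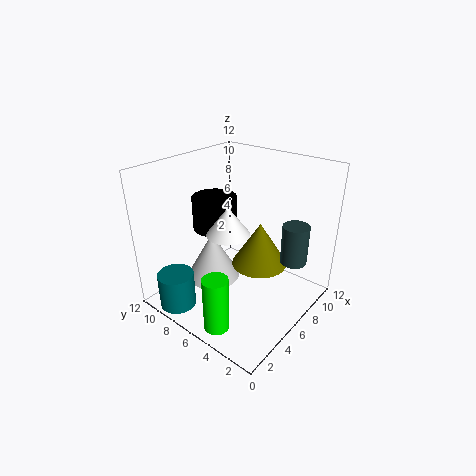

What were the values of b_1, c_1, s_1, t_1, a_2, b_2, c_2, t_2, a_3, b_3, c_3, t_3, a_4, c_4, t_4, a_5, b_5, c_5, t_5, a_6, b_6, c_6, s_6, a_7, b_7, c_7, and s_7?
b_1 = 9, c_1 = 0.5, s_1 = 1.5, t_1 = 3, a_2 = 2.5, b_2 = 4, c_2 = 8.5, t_2 = 2, a_3 = 7, b_3 = 9.5, c_3 = 5.5, t_3 = 3, a_4 = 8.5, c_4 = 2.5, t_4 = 4, a_5 = 6.5, b_5 = 9.5, c_5 = 0.5, t_5 = 4.5, a_6 = 6.5, b_6 = 1, c_6 = 5.5, s_6 = 1, a_7 = 1.5, b_7 = 4.5, c_7 = 0.5, s_7 = 1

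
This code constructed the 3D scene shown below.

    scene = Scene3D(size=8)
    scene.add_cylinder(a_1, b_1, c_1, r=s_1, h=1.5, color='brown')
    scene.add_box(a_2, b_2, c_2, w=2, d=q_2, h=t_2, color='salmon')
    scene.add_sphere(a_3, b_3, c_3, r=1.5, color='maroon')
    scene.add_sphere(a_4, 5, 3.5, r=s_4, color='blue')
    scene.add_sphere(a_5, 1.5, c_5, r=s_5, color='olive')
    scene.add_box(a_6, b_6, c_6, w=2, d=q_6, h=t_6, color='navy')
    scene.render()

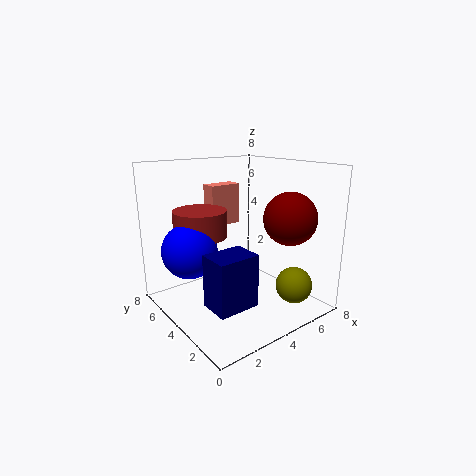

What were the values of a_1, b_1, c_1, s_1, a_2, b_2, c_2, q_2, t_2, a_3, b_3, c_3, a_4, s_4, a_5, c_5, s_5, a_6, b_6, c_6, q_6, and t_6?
a_1 = 2.5; b_1 = 5.5; c_1 = 4; s_1 = 1.5; a_2 = 4; b_2 = 6.5; c_2 = 4; q_2 = 1; t_2 = 2.5; a_3 = 6.5; b_3 = 2.5; c_3 = 5; a_4 = 1.5; s_4 = 1.5; a_5 = 6; c_5 = 1.5; s_5 = 1; a_6 = 0.5; b_6 = 0.5; c_6 = 2; q_6 = 1.5; t_6 = 2.5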